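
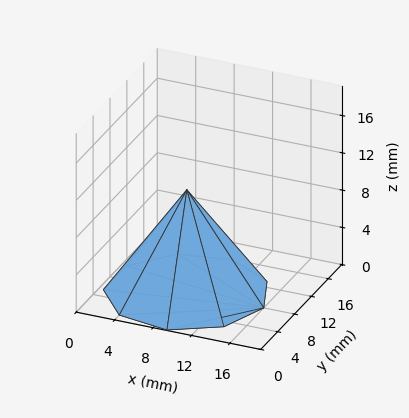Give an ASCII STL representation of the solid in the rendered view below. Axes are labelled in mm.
Reading the render: the shape is a regular 9-sided pyramid, base circumscribed radius ≈ 8 mm, apex at z ≈ 11 mm (dimensions read to the nearest mm from the axis ticks). For the STL, each face is triangulated and given an outward normal.

solid part
  facet normal 0.0000 0.0000 -1.0000
    outer loop
      vertex 9.4 15.9 0.0
      vertex 14.1 13.1 0.0
      vertex 16.0 8.0 0.0
    endloop
  endfacet
  facet normal 0.0000 0.0000 -1.0000
    outer loop
      vertex 4.0 14.9 0.0
      vertex 9.4 15.9 0.0
      vertex 16.0 8.0 0.0
    endloop
  endfacet
  facet normal 0.0000 0.0000 -1.0000
    outer loop
      vertex 0.5 10.7 0.0
      vertex 4.0 14.9 0.0
      vertex 16.0 8.0 0.0
    endloop
  endfacet
  facet normal 0.0000 0.0000 -1.0000
    outer loop
      vertex 0.5 5.3 0.0
      vertex 0.5 10.7 0.0
      vertex 16.0 8.0 0.0
    endloop
  endfacet
  facet normal 0.0000 0.0000 -1.0000
    outer loop
      vertex 4.0 1.1 0.0
      vertex 0.5 5.3 0.0
      vertex 16.0 8.0 0.0
    endloop
  endfacet
  facet normal 0.0000 0.0000 -1.0000
    outer loop
      vertex 9.4 0.1 0.0
      vertex 4.0 1.1 0.0
      vertex 16.0 8.0 0.0
    endloop
  endfacet
  facet normal 0.0000 0.0000 -1.0000
    outer loop
      vertex 14.1 2.9 0.0
      vertex 9.4 0.1 0.0
      vertex 16.0 8.0 0.0
    endloop
  endfacet
  facet normal 0.7744 0.2885 0.5632
    outer loop
      vertex 16.0 8.0 0.0
      vertex 14.1 13.1 0.0
      vertex 8.0 8.0 11.0
    endloop
  endfacet
  facet normal 0.4228 0.7097 0.5635
    outer loop
      vertex 14.1 13.1 0.0
      vertex 9.4 15.9 0.0
      vertex 8.0 8.0 11.0
    endloop
  endfacet
  facet normal -0.1504 0.8120 0.5640
    outer loop
      vertex 9.4 15.9 0.0
      vertex 4.0 14.9 0.0
      vertex 8.0 8.0 11.0
    endloop
  endfacet
  facet normal -0.6350 0.5292 0.5628
    outer loop
      vertex 4.0 14.9 0.0
      vertex 0.5 10.7 0.0
      vertex 8.0 8.0 11.0
    endloop
  endfacet
  facet normal -0.8262 0.0000 0.5633
    outer loop
      vertex 0.5 10.7 0.0
      vertex 0.5 5.3 0.0
      vertex 8.0 8.0 11.0
    endloop
  endfacet
  facet normal -0.6350 -0.5292 0.5628
    outer loop
      vertex 0.5 5.3 0.0
      vertex 4.0 1.1 0.0
      vertex 8.0 8.0 11.0
    endloop
  endfacet
  facet normal -0.1504 -0.8120 0.5640
    outer loop
      vertex 4.0 1.1 0.0
      vertex 9.4 0.1 0.0
      vertex 8.0 8.0 11.0
    endloop
  endfacet
  facet normal 0.4228 -0.7097 0.5635
    outer loop
      vertex 9.4 0.1 0.0
      vertex 14.1 2.9 0.0
      vertex 8.0 8.0 11.0
    endloop
  endfacet
  facet normal 0.7744 -0.2885 0.5632
    outer loop
      vertex 14.1 2.9 0.0
      vertex 16.0 8.0 0.0
      vertex 8.0 8.0 11.0
    endloop
  endfacet
endsolid part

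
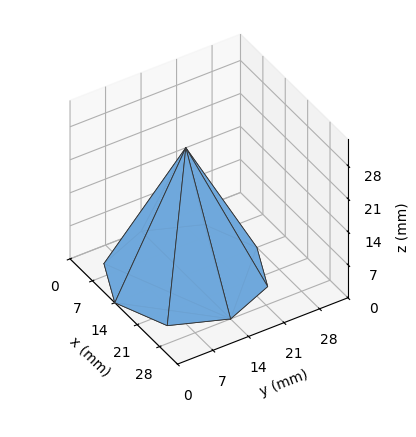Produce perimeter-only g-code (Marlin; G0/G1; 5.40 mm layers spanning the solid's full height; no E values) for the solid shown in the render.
Reading the render: the shape is a regular 8-sided pyramid, base circumscribed radius ≈ 14 mm, apex at z ≈ 27 mm (dimensions read to the nearest mm from the axis ticks). For the g-code, the solid's height is divided into equal slices at the stated Δz and each level perimeter traced with G1 moves after a G0 lift.

; perimeter-only toolpath
G21 ; units = mm
G90 ; absolute positioning
G28 ; home
; layer 1
G0 Z5.40
G0 X25.20 Y14.00
G1 X21.92 Y21.92
G1 X14.00 Y25.20
G1 X6.08 Y21.92
G1 X2.80 Y14.00
G1 X6.08 Y6.08
G1 X14.00 Y2.80
G1 X21.92 Y6.08
G1 X25.20 Y14.00
; layer 2
G0 Z10.80
G0 X22.40 Y14.00
G1 X19.94 Y19.94
G1 X14.00 Y22.40
G1 X8.06 Y19.94
G1 X5.60 Y14.00
G1 X8.06 Y8.06
G1 X14.00 Y5.60
G1 X19.94 Y8.06
G1 X22.40 Y14.00
; layer 3
G0 Z16.20
G0 X19.60 Y14.00
G1 X17.96 Y17.96
G1 X14.00 Y19.60
G1 X10.04 Y17.96
G1 X8.40 Y14.00
G1 X10.04 Y10.04
G1 X14.00 Y8.40
G1 X17.96 Y10.04
G1 X19.60 Y14.00
; layer 4
G0 Z21.60
G0 X16.80 Y14.00
G1 X15.98 Y15.98
G1 X14.00 Y16.80
G1 X12.02 Y15.98
G1 X11.20 Y14.00
G1 X12.02 Y12.02
G1 X14.00 Y11.20
G1 X15.98 Y12.02
G1 X16.80 Y14.00
M2 ; end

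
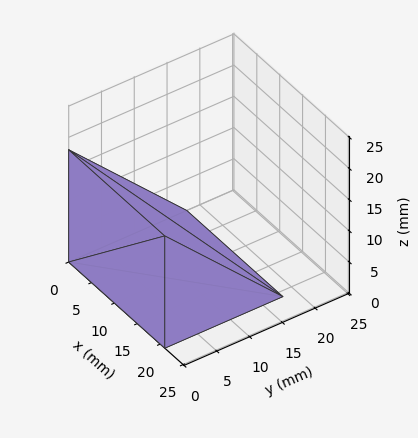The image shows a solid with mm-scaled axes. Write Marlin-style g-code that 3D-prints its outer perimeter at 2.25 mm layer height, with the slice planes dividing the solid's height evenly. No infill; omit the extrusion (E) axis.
Reading the render: the shape is a wedge (ramp): 21 × 18 mm base, rising to 18 mm along the y=0 edge and sloping linearly to z=0 at y=18 (dimensions read to the nearest mm from the axis ticks). For the g-code, the solid's height is divided into equal slices at the stated Δz and each level perimeter traced with G1 moves after a G0 lift.

; perimeter-only toolpath
G21 ; units = mm
G90 ; absolute positioning
G28 ; home
; layer 1
G0 Z2.25
G0 X0.00 Y0.00
G1 X21.00 Y0.00
G1 X21.00 Y15.75
G1 X0.00 Y15.75
G1 X0.00 Y0.00
; layer 2
G0 Z4.50
G0 X0.00 Y0.00
G1 X21.00 Y0.00
G1 X21.00 Y13.50
G1 X0.00 Y13.50
G1 X0.00 Y0.00
; layer 3
G0 Z6.75
G0 X0.00 Y0.00
G1 X21.00 Y0.00
G1 X21.00 Y11.25
G1 X0.00 Y11.25
G1 X0.00 Y0.00
; layer 4
G0 Z9.00
G0 X0.00 Y0.00
G1 X21.00 Y0.00
G1 X21.00 Y9.00
G1 X0.00 Y9.00
G1 X0.00 Y0.00
; layer 5
G0 Z11.25
G0 X0.00 Y0.00
G1 X21.00 Y0.00
G1 X21.00 Y6.75
G1 X0.00 Y6.75
G1 X0.00 Y0.00
; layer 6
G0 Z13.50
G0 X0.00 Y0.00
G1 X21.00 Y0.00
G1 X21.00 Y4.50
G1 X0.00 Y4.50
G1 X0.00 Y0.00
; layer 7
G0 Z15.75
G0 X0.00 Y0.00
G1 X21.00 Y0.00
G1 X21.00 Y2.25
G1 X0.00 Y2.25
G1 X0.00 Y0.00
M2 ; end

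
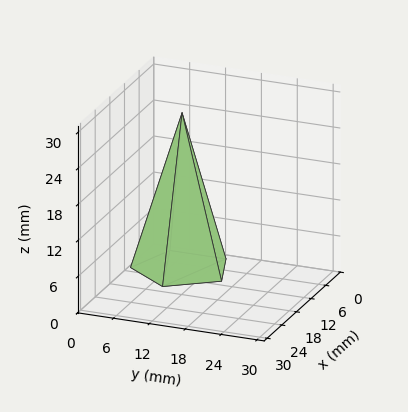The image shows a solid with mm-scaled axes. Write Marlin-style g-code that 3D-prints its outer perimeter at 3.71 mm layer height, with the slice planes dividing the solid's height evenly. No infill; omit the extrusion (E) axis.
Reading the render: the shape is a regular 5-sided pyramid, base circumscribed radius ≈ 8 mm, apex at z ≈ 26 mm (dimensions read to the nearest mm from the axis ticks). For the g-code, the solid's height is divided into equal slices at the stated Δz and each level perimeter traced with G1 moves after a G0 lift.

; perimeter-only toolpath
G21 ; units = mm
G90 ; absolute positioning
G28 ; home
; layer 1
G0 Z3.71
G0 X14.86 Y8.00
G1 X10.12 Y14.52
G1 X2.45 Y12.03
G1 X2.45 Y3.97
G1 X10.12 Y1.48
G1 X14.86 Y8.00
; layer 2
G0 Z7.43
G0 X13.71 Y8.00
G1 X9.76 Y13.44
G1 X3.38 Y11.36
G1 X3.38 Y4.64
G1 X9.76 Y2.56
G1 X13.71 Y8.00
; layer 3
G0 Z11.14
G0 X12.57 Y8.00
G1 X9.41 Y12.35
G1 X4.30 Y10.69
G1 X4.30 Y5.31
G1 X9.41 Y3.65
G1 X12.57 Y8.00
; layer 4
G0 Z14.86
G0 X11.43 Y8.00
G1 X9.06 Y11.26
G1 X5.23 Y10.01
G1 X5.23 Y5.99
G1 X9.06 Y4.74
G1 X11.43 Y8.00
; layer 5
G0 Z18.57
G0 X10.29 Y8.00
G1 X8.71 Y10.17
G1 X6.15 Y9.34
G1 X6.15 Y6.66
G1 X8.71 Y5.83
G1 X10.29 Y8.00
; layer 6
G0 Z22.29
G0 X9.14 Y8.00
G1 X8.35 Y9.09
G1 X7.08 Y8.67
G1 X7.08 Y7.33
G1 X8.35 Y6.91
G1 X9.14 Y8.00
M2 ; end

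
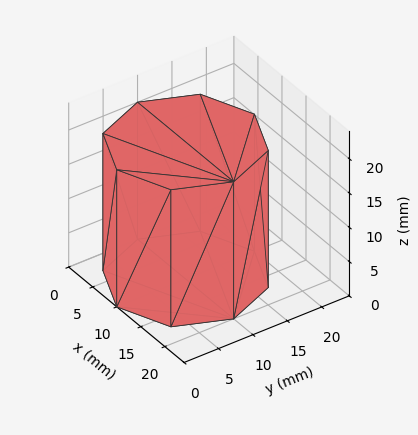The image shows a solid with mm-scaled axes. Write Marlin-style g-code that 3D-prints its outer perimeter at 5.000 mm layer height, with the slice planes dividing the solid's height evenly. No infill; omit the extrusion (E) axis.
Reading the render: the shape is a regular 8-sided prism (a cylinder approximated with 8 flat sides), circumscribed radius ≈ 10 mm, height ≈ 20 mm (dimensions read to the nearest mm from the axis ticks). For the g-code, the solid's height is divided into equal slices at the stated Δz and each level perimeter traced with G1 moves after a G0 lift.

; perimeter-only toolpath
G21 ; units = mm
G90 ; absolute positioning
G28 ; home
; layer 1
G0 Z5.000
G0 X20.000 Y10.000
G1 X17.071 Y17.071
G1 X10.000 Y20.000
G1 X2.929 Y17.071
G1 X0.000 Y10.000
G1 X2.929 Y2.929
G1 X10.000 Y0.000
G1 X17.071 Y2.929
G1 X20.000 Y10.000
; layer 2
G0 Z10.000
G0 X20.000 Y10.000
G1 X17.071 Y17.071
G1 X10.000 Y20.000
G1 X2.929 Y17.071
G1 X0.000 Y10.000
G1 X2.929 Y2.929
G1 X10.000 Y0.000
G1 X17.071 Y2.929
G1 X20.000 Y10.000
; layer 3
G0 Z15.000
G0 X20.000 Y10.000
G1 X17.071 Y17.071
G1 X10.000 Y20.000
G1 X2.929 Y17.071
G1 X0.000 Y10.000
G1 X2.929 Y2.929
G1 X10.000 Y0.000
G1 X17.071 Y2.929
G1 X20.000 Y10.000
; layer 4
G0 Z20.000
G0 X20.000 Y10.000
G1 X17.071 Y17.071
G1 X10.000 Y20.000
G1 X2.929 Y17.071
G1 X0.000 Y10.000
G1 X2.929 Y2.929
G1 X10.000 Y0.000
G1 X17.071 Y2.929
G1 X20.000 Y10.000
M2 ; end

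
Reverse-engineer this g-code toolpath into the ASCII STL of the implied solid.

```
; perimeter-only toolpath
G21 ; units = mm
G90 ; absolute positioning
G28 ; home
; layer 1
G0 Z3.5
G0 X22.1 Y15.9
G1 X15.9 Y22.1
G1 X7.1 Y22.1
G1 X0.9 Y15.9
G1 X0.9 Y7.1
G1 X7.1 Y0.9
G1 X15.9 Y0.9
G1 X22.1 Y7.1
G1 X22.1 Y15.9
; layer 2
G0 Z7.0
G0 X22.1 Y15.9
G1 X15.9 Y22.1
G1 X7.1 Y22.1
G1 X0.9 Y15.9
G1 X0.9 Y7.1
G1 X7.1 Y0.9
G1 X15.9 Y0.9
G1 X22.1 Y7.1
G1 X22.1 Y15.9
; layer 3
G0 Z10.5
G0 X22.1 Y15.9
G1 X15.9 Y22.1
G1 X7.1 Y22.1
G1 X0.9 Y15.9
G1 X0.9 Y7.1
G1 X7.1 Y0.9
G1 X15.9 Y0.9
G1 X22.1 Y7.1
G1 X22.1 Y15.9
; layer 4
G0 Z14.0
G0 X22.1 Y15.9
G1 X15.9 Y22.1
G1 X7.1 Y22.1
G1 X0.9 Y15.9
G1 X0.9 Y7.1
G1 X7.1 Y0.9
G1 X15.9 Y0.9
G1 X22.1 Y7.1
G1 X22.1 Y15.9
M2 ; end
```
solid part
  facet normal 0.0000 0.0000 -1.0000
    outer loop
      vertex 7.1 22.1 0.0
      vertex 15.9 22.1 0.0
      vertex 22.1 15.9 0.0
    endloop
  endfacet
  facet normal 0.0000 0.0000 -1.0000
    outer loop
      vertex 0.9 15.9 0.0
      vertex 7.1 22.1 0.0
      vertex 22.1 15.9 0.0
    endloop
  endfacet
  facet normal 0.0000 0.0000 -1.0000
    outer loop
      vertex 0.9 7.1 0.0
      vertex 0.9 15.9 0.0
      vertex 22.1 15.9 0.0
    endloop
  endfacet
  facet normal 0.0000 0.0000 -1.0000
    outer loop
      vertex 7.1 0.9 0.0
      vertex 0.9 7.1 0.0
      vertex 22.1 15.9 0.0
    endloop
  endfacet
  facet normal 0.0000 0.0000 -1.0000
    outer loop
      vertex 15.9 0.9 0.0
      vertex 7.1 0.9 0.0
      vertex 22.1 15.9 0.0
    endloop
  endfacet
  facet normal 0.0000 0.0000 -1.0000
    outer loop
      vertex 22.1 7.1 0.0
      vertex 15.9 0.9 0.0
      vertex 22.1 15.9 0.0
    endloop
  endfacet
  facet normal 0.0000 0.0000 1.0000
    outer loop
      vertex 22.1 15.9 14.0
      vertex 15.9 22.1 14.0
      vertex 7.1 22.1 14.0
    endloop
  endfacet
  facet normal 0.0000 0.0000 1.0000
    outer loop
      vertex 22.1 15.9 14.0
      vertex 7.1 22.1 14.0
      vertex 0.9 15.9 14.0
    endloop
  endfacet
  facet normal 0.0000 0.0000 1.0000
    outer loop
      vertex 22.1 15.9 14.0
      vertex 0.9 15.9 14.0
      vertex 0.9 7.1 14.0
    endloop
  endfacet
  facet normal 0.0000 0.0000 1.0000
    outer loop
      vertex 22.1 15.9 14.0
      vertex 0.9 7.1 14.0
      vertex 7.1 0.9 14.0
    endloop
  endfacet
  facet normal 0.0000 0.0000 1.0000
    outer loop
      vertex 22.1 15.9 14.0
      vertex 7.1 0.9 14.0
      vertex 15.9 0.9 14.0
    endloop
  endfacet
  facet normal 0.0000 0.0000 1.0000
    outer loop
      vertex 22.1 15.9 14.0
      vertex 15.9 0.9 14.0
      vertex 22.1 7.1 14.0
    endloop
  endfacet
  facet normal 0.7071 0.7071 0.0000
    outer loop
      vertex 22.1 15.9 0.0
      vertex 15.9 22.1 0.0
      vertex 15.9 22.1 14.0
    endloop
  endfacet
  facet normal 0.7071 0.7071 0.0000
    outer loop
      vertex 22.1 15.9 0.0
      vertex 15.9 22.1 14.0
      vertex 22.1 15.9 14.0
    endloop
  endfacet
  facet normal 0.0000 1.0000 0.0000
    outer loop
      vertex 15.9 22.1 0.0
      vertex 7.1 22.1 0.0
      vertex 7.1 22.1 14.0
    endloop
  endfacet
  facet normal 0.0000 1.0000 0.0000
    outer loop
      vertex 15.9 22.1 0.0
      vertex 7.1 22.1 14.0
      vertex 15.9 22.1 14.0
    endloop
  endfacet
  facet normal -0.7071 0.7071 0.0000
    outer loop
      vertex 7.1 22.1 0.0
      vertex 0.9 15.9 0.0
      vertex 0.9 15.9 14.0
    endloop
  endfacet
  facet normal -0.7071 0.7071 0.0000
    outer loop
      vertex 7.1 22.1 0.0
      vertex 0.9 15.9 14.0
      vertex 7.1 22.1 14.0
    endloop
  endfacet
  facet normal -1.0000 0.0000 0.0000
    outer loop
      vertex 0.9 15.9 0.0
      vertex 0.9 7.1 0.0
      vertex 0.9 7.1 14.0
    endloop
  endfacet
  facet normal -1.0000 0.0000 0.0000
    outer loop
      vertex 0.9 15.9 0.0
      vertex 0.9 7.1 14.0
      vertex 0.9 15.9 14.0
    endloop
  endfacet
  facet normal -0.7071 -0.7071 0.0000
    outer loop
      vertex 0.9 7.1 0.0
      vertex 7.1 0.9 0.0
      vertex 7.1 0.9 14.0
    endloop
  endfacet
  facet normal -0.7071 -0.7071 0.0000
    outer loop
      vertex 0.9 7.1 0.0
      vertex 7.1 0.9 14.0
      vertex 0.9 7.1 14.0
    endloop
  endfacet
  facet normal 0.0000 -1.0000 0.0000
    outer loop
      vertex 7.1 0.9 0.0
      vertex 15.9 0.9 0.0
      vertex 15.9 0.9 14.0
    endloop
  endfacet
  facet normal 0.0000 -1.0000 0.0000
    outer loop
      vertex 7.1 0.9 0.0
      vertex 15.9 0.9 14.0
      vertex 7.1 0.9 14.0
    endloop
  endfacet
  facet normal 0.7071 -0.7071 0.0000
    outer loop
      vertex 15.9 0.9 0.0
      vertex 22.1 7.1 0.0
      vertex 22.1 7.1 14.0
    endloop
  endfacet
  facet normal 0.7071 -0.7071 0.0000
    outer loop
      vertex 15.9 0.9 0.0
      vertex 22.1 7.1 14.0
      vertex 15.9 0.9 14.0
    endloop
  endfacet
  facet normal 1.0000 0.0000 0.0000
    outer loop
      vertex 22.1 7.1 0.0
      vertex 22.1 15.9 0.0
      vertex 22.1 15.9 14.0
    endloop
  endfacet
  facet normal 1.0000 0.0000 0.0000
    outer loop
      vertex 22.1 7.1 0.0
      vertex 22.1 15.9 14.0
      vertex 22.1 7.1 14.0
    endloop
  endfacet
endsolid part

The G0 Z moves step by Δz≈3.5 mm. Every layer's G1 loop is the same polygon, so the solid is a straight extrusion of it from z=0 to z≈14. Closing with flat bottom and top caps and triangulating gives 28 facets — a regular 8-sided prism (a cylinder approximated with 8 flat sides), circumscribed radius ≈ 11.5 mm, height ≈ 14 mm.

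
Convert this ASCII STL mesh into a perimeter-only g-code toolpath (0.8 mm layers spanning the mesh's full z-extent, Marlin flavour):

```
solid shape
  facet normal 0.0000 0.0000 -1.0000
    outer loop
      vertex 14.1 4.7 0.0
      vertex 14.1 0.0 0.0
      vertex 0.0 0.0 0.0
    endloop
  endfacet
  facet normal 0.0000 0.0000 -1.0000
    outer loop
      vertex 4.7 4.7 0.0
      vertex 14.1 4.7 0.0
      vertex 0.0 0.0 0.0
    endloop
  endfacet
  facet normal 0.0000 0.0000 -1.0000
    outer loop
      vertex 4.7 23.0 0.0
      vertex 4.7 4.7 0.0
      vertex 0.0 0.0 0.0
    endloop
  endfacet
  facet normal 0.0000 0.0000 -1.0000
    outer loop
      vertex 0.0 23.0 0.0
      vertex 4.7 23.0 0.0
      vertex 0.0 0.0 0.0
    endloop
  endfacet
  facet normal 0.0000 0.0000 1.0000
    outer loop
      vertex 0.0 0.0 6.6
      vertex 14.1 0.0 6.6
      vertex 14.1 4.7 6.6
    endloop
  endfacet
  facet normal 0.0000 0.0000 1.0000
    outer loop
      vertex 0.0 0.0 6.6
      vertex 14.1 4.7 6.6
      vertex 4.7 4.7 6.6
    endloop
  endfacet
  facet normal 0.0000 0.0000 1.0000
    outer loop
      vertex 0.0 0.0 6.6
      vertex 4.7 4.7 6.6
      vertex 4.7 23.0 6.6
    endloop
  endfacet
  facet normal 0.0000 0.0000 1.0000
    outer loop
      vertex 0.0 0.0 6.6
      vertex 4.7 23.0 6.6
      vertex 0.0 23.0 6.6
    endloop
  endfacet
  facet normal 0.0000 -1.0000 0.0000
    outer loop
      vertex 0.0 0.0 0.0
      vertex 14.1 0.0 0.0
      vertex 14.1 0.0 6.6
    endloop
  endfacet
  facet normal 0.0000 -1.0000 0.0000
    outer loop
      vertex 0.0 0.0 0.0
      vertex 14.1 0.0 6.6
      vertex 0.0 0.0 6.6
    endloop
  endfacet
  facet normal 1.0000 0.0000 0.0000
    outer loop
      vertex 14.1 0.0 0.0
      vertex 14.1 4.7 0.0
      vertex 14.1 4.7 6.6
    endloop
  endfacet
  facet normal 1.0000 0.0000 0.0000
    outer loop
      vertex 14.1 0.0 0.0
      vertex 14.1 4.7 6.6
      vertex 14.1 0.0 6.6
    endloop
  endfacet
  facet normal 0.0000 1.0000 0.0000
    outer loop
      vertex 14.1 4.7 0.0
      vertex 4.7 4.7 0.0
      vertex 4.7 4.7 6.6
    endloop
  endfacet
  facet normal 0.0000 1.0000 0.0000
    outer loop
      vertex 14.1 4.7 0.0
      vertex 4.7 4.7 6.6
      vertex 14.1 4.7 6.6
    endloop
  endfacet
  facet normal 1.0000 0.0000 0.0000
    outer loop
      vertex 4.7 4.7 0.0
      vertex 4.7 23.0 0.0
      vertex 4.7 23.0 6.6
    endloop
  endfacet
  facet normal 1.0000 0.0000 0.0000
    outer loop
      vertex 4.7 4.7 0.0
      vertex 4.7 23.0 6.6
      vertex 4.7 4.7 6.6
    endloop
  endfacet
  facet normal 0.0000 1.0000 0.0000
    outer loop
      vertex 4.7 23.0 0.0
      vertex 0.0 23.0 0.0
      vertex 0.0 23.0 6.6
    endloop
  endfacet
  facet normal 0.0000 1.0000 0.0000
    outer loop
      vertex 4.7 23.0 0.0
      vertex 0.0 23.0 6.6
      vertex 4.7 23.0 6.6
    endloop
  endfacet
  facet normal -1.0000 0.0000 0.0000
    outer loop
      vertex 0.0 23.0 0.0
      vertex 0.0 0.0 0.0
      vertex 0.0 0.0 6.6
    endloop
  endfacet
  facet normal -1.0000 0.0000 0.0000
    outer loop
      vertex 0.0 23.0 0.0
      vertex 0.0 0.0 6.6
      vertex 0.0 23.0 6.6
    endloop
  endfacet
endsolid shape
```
; perimeter-only toolpath
G21 ; units = mm
G90 ; absolute positioning
G28 ; home
; layer 1
G0 Z0.8
G0 X0.0 Y0.0
G1 X14.1 Y0.0
G1 X14.1 Y4.7
G1 X4.7 Y4.7
G1 X4.7 Y23.0
G1 X0.0 Y23.0
G1 X0.0 Y0.0
; layer 2
G0 Z1.6
G0 X0.0 Y0.0
G1 X14.1 Y0.0
G1 X14.1 Y4.7
G1 X4.7 Y4.7
G1 X4.7 Y23.0
G1 X0.0 Y23.0
G1 X0.0 Y0.0
; layer 3
G0 Z2.5
G0 X0.0 Y0.0
G1 X14.1 Y0.0
G1 X14.1 Y4.7
G1 X4.7 Y4.7
G1 X4.7 Y23.0
G1 X0.0 Y23.0
G1 X0.0 Y0.0
; layer 4
G0 Z3.3
G0 X0.0 Y0.0
G1 X14.1 Y0.0
G1 X14.1 Y4.7
G1 X4.7 Y4.7
G1 X4.7 Y23.0
G1 X0.0 Y23.0
G1 X0.0 Y0.0
; layer 5
G0 Z4.1
G0 X0.0 Y0.0
G1 X14.1 Y0.0
G1 X14.1 Y4.7
G1 X4.7 Y4.7
G1 X4.7 Y23.0
G1 X0.0 Y23.0
G1 X0.0 Y0.0
; layer 6
G0 Z4.9
G0 X0.0 Y0.0
G1 X14.1 Y0.0
G1 X14.1 Y4.7
G1 X4.7 Y4.7
G1 X4.7 Y23.0
G1 X0.0 Y23.0
G1 X0.0 Y0.0
; layer 7
G0 Z5.8
G0 X0.0 Y0.0
G1 X14.1 Y0.0
G1 X14.1 Y4.7
G1 X4.7 Y4.7
G1 X4.7 Y23.0
G1 X0.0 Y23.0
G1 X0.0 Y0.0
; layer 8
G0 Z6.6
G0 X0.0 Y0.0
G1 X14.1 Y0.0
G1 X14.1 Y4.7
G1 X4.7 Y4.7
G1 X4.7 Y23.0
G1 X0.0 Y23.0
G1 X0.0 Y0.0
M2 ; end

The solid is an L-shaped prism: outer 14.1 × 23 mm, arm thicknesses ≈ 4.7 mm (horizontal) and 4.7 mm (vertical), extruded 6.6 mm in z. Slicing at Δz = 0.8 mm — 8 equal slices spanning the solid's height, so layer i sits at z = i·h/8 — gives 8 non-empty perimeters. Each is a 6-segment closed polygon; G0 lifts to the layer z and rapids to the start vertex, then G1 traces the edges.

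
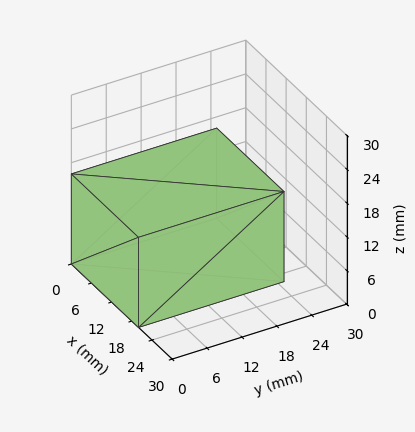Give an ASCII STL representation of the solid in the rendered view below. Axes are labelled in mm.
Reading the render: the shape is a rectangular box, roughly 20 × 25 mm footprint and 16 mm tall (dimensions read to the nearest mm from the axis ticks). For the STL, each face is triangulated and given an outward normal.

solid part
  facet normal 0.0000 0.0000 -1.0000
    outer loop
      vertex 20.000 25.000 0.000
      vertex 20.000 0.000 0.000
      vertex 0.000 0.000 0.000
    endloop
  endfacet
  facet normal 0.0000 0.0000 -1.0000
    outer loop
      vertex 0.000 25.000 0.000
      vertex 20.000 25.000 0.000
      vertex 0.000 0.000 0.000
    endloop
  endfacet
  facet normal 0.0000 0.0000 1.0000
    outer loop
      vertex 0.000 0.000 16.000
      vertex 20.000 0.000 16.000
      vertex 20.000 25.000 16.000
    endloop
  endfacet
  facet normal 0.0000 0.0000 1.0000
    outer loop
      vertex 0.000 0.000 16.000
      vertex 20.000 25.000 16.000
      vertex 0.000 25.000 16.000
    endloop
  endfacet
  facet normal 0.0000 -1.0000 0.0000
    outer loop
      vertex 0.000 0.000 0.000
      vertex 20.000 0.000 0.000
      vertex 20.000 0.000 16.000
    endloop
  endfacet
  facet normal 0.0000 -1.0000 0.0000
    outer loop
      vertex 0.000 0.000 0.000
      vertex 20.000 0.000 16.000
      vertex 0.000 0.000 16.000
    endloop
  endfacet
  facet normal 0.0000 1.0000 0.0000
    outer loop
      vertex 20.000 25.000 16.000
      vertex 20.000 25.000 0.000
      vertex 0.000 25.000 0.000
    endloop
  endfacet
  facet normal 0.0000 1.0000 0.0000
    outer loop
      vertex 0.000 25.000 16.000
      vertex 20.000 25.000 16.000
      vertex 0.000 25.000 0.000
    endloop
  endfacet
  facet normal -1.0000 0.0000 0.0000
    outer loop
      vertex 0.000 25.000 16.000
      vertex 0.000 25.000 0.000
      vertex 0.000 0.000 0.000
    endloop
  endfacet
  facet normal -1.0000 0.0000 0.0000
    outer loop
      vertex 0.000 0.000 16.000
      vertex 0.000 25.000 16.000
      vertex 0.000 0.000 0.000
    endloop
  endfacet
  facet normal 1.0000 0.0000 0.0000
    outer loop
      vertex 20.000 0.000 0.000
      vertex 20.000 25.000 0.000
      vertex 20.000 25.000 16.000
    endloop
  endfacet
  facet normal 1.0000 0.0000 0.0000
    outer loop
      vertex 20.000 0.000 0.000
      vertex 20.000 25.000 16.000
      vertex 20.000 0.000 16.000
    endloop
  endfacet
endsolid part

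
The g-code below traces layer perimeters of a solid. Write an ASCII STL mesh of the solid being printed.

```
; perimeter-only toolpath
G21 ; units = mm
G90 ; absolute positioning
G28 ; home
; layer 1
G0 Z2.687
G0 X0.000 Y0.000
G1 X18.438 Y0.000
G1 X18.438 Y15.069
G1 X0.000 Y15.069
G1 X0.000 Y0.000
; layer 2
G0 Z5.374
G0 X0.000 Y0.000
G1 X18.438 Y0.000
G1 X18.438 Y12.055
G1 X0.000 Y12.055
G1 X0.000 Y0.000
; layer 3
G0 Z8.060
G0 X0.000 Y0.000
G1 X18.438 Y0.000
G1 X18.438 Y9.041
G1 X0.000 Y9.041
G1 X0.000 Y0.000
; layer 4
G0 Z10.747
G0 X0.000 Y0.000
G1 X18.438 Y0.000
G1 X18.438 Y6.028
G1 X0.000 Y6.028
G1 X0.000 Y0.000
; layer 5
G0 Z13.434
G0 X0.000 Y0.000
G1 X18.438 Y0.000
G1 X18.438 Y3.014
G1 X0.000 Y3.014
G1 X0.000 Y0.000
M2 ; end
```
solid part
  facet normal 0.0000 0.0000 -1.0000
    outer loop
      vertex 18.438 18.083 0.000
      vertex 18.438 0.000 0.000
      vertex 0.000 0.000 0.000
    endloop
  endfacet
  facet normal 0.0000 0.0000 -1.0000
    outer loop
      vertex 0.000 18.083 0.000
      vertex 18.438 18.083 0.000
      vertex 0.000 0.000 0.000
    endloop
  endfacet
  facet normal 0.0000 -1.0000 0.0000
    outer loop
      vertex 0.000 0.000 0.000
      vertex 18.438 0.000 0.000
      vertex 18.438 0.000 16.121
    endloop
  endfacet
  facet normal 0.0000 -1.0000 0.0000
    outer loop
      vertex 0.000 0.000 0.000
      vertex 18.438 0.000 16.121
      vertex 0.000 0.000 16.121
    endloop
  endfacet
  facet normal 0.0000 0.6655 0.7464
    outer loop
      vertex 0.000 0.000 16.121
      vertex 18.438 0.000 16.121
      vertex 18.438 18.083 0.000
    endloop
  endfacet
  facet normal 0.0000 0.6655 0.7464
    outer loop
      vertex 0.000 0.000 16.121
      vertex 18.438 18.083 0.000
      vertex 0.000 18.083 0.000
    endloop
  endfacet
  facet normal -1.0000 0.0000 0.0000
    outer loop
      vertex 0.000 0.000 16.121
      vertex 0.000 18.083 0.000
      vertex 0.000 0.000 0.000
    endloop
  endfacet
  facet normal 1.0000 0.0000 0.0000
    outer loop
      vertex 18.438 0.000 0.000
      vertex 18.438 18.083 0.000
      vertex 18.438 0.000 16.121
    endloop
  endfacet
endsolid part

The G0 Z moves step by Δz≈2.687 mm. The G1 loops shrink linearly with z, so the solid tapers from its base footprint up to z≈16.1. Closing with a flat bottom cap and the tapered top and triangulating gives 8 facets — a wedge (ramp): 18.4 × 18.1 mm base, rising to 16.1 mm along the y=0 edge and sloping linearly to z=0 at y=18.1.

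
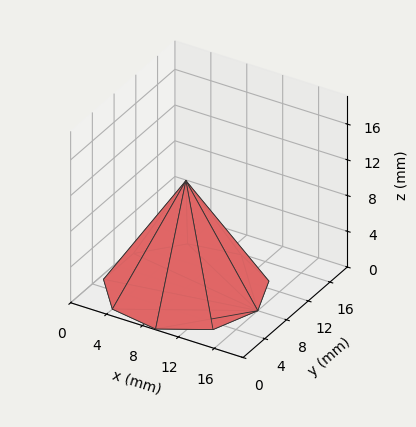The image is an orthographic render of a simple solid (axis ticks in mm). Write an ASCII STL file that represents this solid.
Reading the render: the shape is a regular 9-sided pyramid, base circumscribed radius ≈ 8 mm, apex at z ≈ 12 mm (dimensions read to the nearest mm from the axis ticks). For the STL, each face is triangulated and given an outward normal.

solid part
  facet normal 0.0000 0.0000 -1.0000
    outer loop
      vertex 9.39 15.88 0.00
      vertex 14.13 13.14 0.00
      vertex 16.00 8.00 0.00
    endloop
  endfacet
  facet normal 0.0000 0.0000 -1.0000
    outer loop
      vertex 4.00 14.93 0.00
      vertex 9.39 15.88 0.00
      vertex 16.00 8.00 0.00
    endloop
  endfacet
  facet normal 0.0000 0.0000 -1.0000
    outer loop
      vertex 0.48 10.74 0.00
      vertex 4.00 14.93 0.00
      vertex 16.00 8.00 0.00
    endloop
  endfacet
  facet normal 0.0000 0.0000 -1.0000
    outer loop
      vertex 0.48 5.26 0.00
      vertex 0.48 10.74 0.00
      vertex 16.00 8.00 0.00
    endloop
  endfacet
  facet normal 0.0000 0.0000 -1.0000
    outer loop
      vertex 4.00 1.07 0.00
      vertex 0.48 5.26 0.00
      vertex 16.00 8.00 0.00
    endloop
  endfacet
  facet normal 0.0000 0.0000 -1.0000
    outer loop
      vertex 9.39 0.12 0.00
      vertex 4.00 1.07 0.00
      vertex 16.00 8.00 0.00
    endloop
  endfacet
  facet normal 0.0000 0.0000 -1.0000
    outer loop
      vertex 14.13 2.86 0.00
      vertex 9.39 0.12 0.00
      vertex 16.00 8.00 0.00
    endloop
  endfacet
  facet normal 0.7964 0.2897 0.5309
    outer loop
      vertex 16.00 8.00 0.00
      vertex 14.13 13.14 0.00
      vertex 8.00 8.00 12.00
    endloop
  endfacet
  facet normal 0.4241 0.7337 0.5309
    outer loop
      vertex 14.13 13.14 0.00
      vertex 9.39 15.88 0.00
      vertex 8.00 8.00 12.00
    endloop
  endfacet
  facet normal -0.1471 0.8345 0.5310
    outer loop
      vertex 9.39 15.88 0.00
      vertex 4.00 14.93 0.00
      vertex 8.00 8.00 12.00
    endloop
  endfacet
  facet normal -0.6488 0.5450 0.5310
    outer loop
      vertex 4.00 14.93 0.00
      vertex 0.48 10.74 0.00
      vertex 8.00 8.00 12.00
    endloop
  endfacet
  facet normal -0.8474 0.0000 0.5310
    outer loop
      vertex 0.48 10.74 0.00
      vertex 0.48 5.26 0.00
      vertex 8.00 8.00 12.00
    endloop
  endfacet
  facet normal -0.6488 -0.5450 0.5310
    outer loop
      vertex 0.48 5.26 0.00
      vertex 4.00 1.07 0.00
      vertex 8.00 8.00 12.00
    endloop
  endfacet
  facet normal -0.1471 -0.8345 0.5310
    outer loop
      vertex 4.00 1.07 0.00
      vertex 9.39 0.12 0.00
      vertex 8.00 8.00 12.00
    endloop
  endfacet
  facet normal 0.4241 -0.7337 0.5309
    outer loop
      vertex 9.39 0.12 0.00
      vertex 14.13 2.86 0.00
      vertex 8.00 8.00 12.00
    endloop
  endfacet
  facet normal 0.7964 -0.2897 0.5309
    outer loop
      vertex 14.13 2.86 0.00
      vertex 16.00 8.00 0.00
      vertex 8.00 8.00 12.00
    endloop
  endfacet
endsolid part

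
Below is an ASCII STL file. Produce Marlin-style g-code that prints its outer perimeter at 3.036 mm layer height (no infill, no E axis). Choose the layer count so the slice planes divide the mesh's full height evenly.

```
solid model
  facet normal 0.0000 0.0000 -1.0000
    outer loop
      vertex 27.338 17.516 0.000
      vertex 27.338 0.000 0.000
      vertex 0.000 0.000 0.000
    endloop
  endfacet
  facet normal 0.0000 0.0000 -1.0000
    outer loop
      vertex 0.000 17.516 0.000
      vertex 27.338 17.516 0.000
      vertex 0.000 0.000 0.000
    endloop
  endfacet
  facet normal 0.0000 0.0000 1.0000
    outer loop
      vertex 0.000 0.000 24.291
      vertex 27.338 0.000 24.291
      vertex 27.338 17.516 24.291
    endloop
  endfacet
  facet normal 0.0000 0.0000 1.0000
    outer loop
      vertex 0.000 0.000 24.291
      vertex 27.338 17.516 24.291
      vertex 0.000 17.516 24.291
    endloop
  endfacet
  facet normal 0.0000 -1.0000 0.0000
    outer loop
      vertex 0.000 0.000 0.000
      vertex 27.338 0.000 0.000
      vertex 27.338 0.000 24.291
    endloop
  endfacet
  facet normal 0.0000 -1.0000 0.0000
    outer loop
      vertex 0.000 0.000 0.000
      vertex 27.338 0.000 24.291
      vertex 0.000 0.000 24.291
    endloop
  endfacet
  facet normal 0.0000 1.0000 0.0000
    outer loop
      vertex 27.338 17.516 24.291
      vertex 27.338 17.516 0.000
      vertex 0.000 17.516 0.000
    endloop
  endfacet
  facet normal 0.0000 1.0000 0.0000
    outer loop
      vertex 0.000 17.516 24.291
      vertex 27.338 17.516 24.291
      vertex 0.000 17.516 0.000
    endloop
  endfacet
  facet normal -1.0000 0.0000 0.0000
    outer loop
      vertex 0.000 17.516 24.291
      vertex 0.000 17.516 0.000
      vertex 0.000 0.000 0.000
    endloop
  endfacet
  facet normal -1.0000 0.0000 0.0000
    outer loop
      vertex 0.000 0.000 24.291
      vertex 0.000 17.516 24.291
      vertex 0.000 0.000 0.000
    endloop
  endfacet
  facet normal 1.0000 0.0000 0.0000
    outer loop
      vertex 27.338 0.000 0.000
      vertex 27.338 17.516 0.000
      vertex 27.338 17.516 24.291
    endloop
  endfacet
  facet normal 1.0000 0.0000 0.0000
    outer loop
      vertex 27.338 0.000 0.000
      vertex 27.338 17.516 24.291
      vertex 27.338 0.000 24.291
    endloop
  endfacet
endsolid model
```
; perimeter-only toolpath
G21 ; units = mm
G90 ; absolute positioning
G28 ; home
; layer 1
G0 Z3.036
G0 X0.000 Y0.000
G1 X27.338 Y0.000
G1 X27.338 Y17.516
G1 X0.000 Y17.516
G1 X0.000 Y0.000
; layer 2
G0 Z6.073
G0 X0.000 Y0.000
G1 X27.338 Y0.000
G1 X27.338 Y17.516
G1 X0.000 Y17.516
G1 X0.000 Y0.000
; layer 3
G0 Z9.109
G0 X0.000 Y0.000
G1 X27.338 Y0.000
G1 X27.338 Y17.516
G1 X0.000 Y17.516
G1 X0.000 Y0.000
; layer 4
G0 Z12.146
G0 X0.000 Y0.000
G1 X27.338 Y0.000
G1 X27.338 Y17.516
G1 X0.000 Y17.516
G1 X0.000 Y0.000
; layer 5
G0 Z15.182
G0 X0.000 Y0.000
G1 X27.338 Y0.000
G1 X27.338 Y17.516
G1 X0.000 Y17.516
G1 X0.000 Y0.000
; layer 6
G0 Z18.218
G0 X0.000 Y0.000
G1 X27.338 Y0.000
G1 X27.338 Y17.516
G1 X0.000 Y17.516
G1 X0.000 Y0.000
; layer 7
G0 Z21.255
G0 X0.000 Y0.000
G1 X27.338 Y0.000
G1 X27.338 Y17.516
G1 X0.000 Y17.516
G1 X0.000 Y0.000
; layer 8
G0 Z24.291
G0 X0.000 Y0.000
G1 X27.338 Y0.000
G1 X27.338 Y17.516
G1 X0.000 Y17.516
G1 X0.000 Y0.000
M2 ; end

The solid is a rectangular box, roughly 27.3 × 17.5 mm footprint and 24.3 mm tall. Slicing at Δz = 3.036 mm — 8 equal slices spanning the solid's height, so layer i sits at z = i·h/8 — gives 8 non-empty perimeters. Each is a 4-segment closed polygon; G0 lifts to the layer z and rapids to the start vertex, then G1 traces the edges.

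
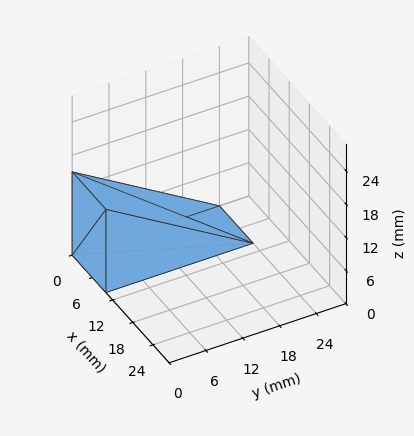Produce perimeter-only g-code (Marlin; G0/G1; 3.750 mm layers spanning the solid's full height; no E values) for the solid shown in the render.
Reading the render: the shape is a wedge (ramp): 10 × 24 mm base, rising to 15 mm along the y=0 edge and sloping linearly to z=0 at y=24 (dimensions read to the nearest mm from the axis ticks). For the g-code, the solid's height is divided into equal slices at the stated Δz and each level perimeter traced with G1 moves after a G0 lift.

; perimeter-only toolpath
G21 ; units = mm
G90 ; absolute positioning
G28 ; home
; layer 1
G0 Z3.750
G0 X0.000 Y0.000
G1 X10.000 Y0.000
G1 X10.000 Y18.000
G1 X0.000 Y18.000
G1 X0.000 Y0.000
; layer 2
G0 Z7.500
G0 X0.000 Y0.000
G1 X10.000 Y0.000
G1 X10.000 Y12.000
G1 X0.000 Y12.000
G1 X0.000 Y0.000
; layer 3
G0 Z11.250
G0 X0.000 Y0.000
G1 X10.000 Y0.000
G1 X10.000 Y6.000
G1 X0.000 Y6.000
G1 X0.000 Y0.000
M2 ; end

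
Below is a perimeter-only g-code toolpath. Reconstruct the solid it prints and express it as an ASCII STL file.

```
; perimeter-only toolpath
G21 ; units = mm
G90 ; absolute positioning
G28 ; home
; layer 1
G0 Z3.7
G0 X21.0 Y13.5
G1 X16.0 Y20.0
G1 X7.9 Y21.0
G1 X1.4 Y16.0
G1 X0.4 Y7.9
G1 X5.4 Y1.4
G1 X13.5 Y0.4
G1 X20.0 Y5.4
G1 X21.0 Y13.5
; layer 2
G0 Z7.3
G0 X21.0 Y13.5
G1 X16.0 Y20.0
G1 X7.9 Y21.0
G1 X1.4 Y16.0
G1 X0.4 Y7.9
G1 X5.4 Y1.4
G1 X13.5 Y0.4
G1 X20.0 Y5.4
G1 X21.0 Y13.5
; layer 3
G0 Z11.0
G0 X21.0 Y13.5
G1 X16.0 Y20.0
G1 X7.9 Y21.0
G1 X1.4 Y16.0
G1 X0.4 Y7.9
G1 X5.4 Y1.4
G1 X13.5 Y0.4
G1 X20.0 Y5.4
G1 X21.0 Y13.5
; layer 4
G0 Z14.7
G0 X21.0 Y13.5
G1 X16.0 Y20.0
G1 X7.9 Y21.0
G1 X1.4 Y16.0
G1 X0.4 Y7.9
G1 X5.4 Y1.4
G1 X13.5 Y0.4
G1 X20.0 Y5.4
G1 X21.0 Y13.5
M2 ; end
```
solid part
  facet normal 0.0000 0.0000 -1.0000
    outer loop
      vertex 7.9 21.0 0.0
      vertex 16.0 20.0 0.0
      vertex 21.0 13.5 0.0
    endloop
  endfacet
  facet normal 0.0000 0.0000 -1.0000
    outer loop
      vertex 1.4 16.0 0.0
      vertex 7.9 21.0 0.0
      vertex 21.0 13.5 0.0
    endloop
  endfacet
  facet normal 0.0000 0.0000 -1.0000
    outer loop
      vertex 0.4 7.9 0.0
      vertex 1.4 16.0 0.0
      vertex 21.0 13.5 0.0
    endloop
  endfacet
  facet normal 0.0000 0.0000 -1.0000
    outer loop
      vertex 5.4 1.4 0.0
      vertex 0.4 7.9 0.0
      vertex 21.0 13.5 0.0
    endloop
  endfacet
  facet normal 0.0000 0.0000 -1.0000
    outer loop
      vertex 13.5 0.4 0.0
      vertex 5.4 1.4 0.0
      vertex 21.0 13.5 0.0
    endloop
  endfacet
  facet normal 0.0000 0.0000 -1.0000
    outer loop
      vertex 20.0 5.4 0.0
      vertex 13.5 0.4 0.0
      vertex 21.0 13.5 0.0
    endloop
  endfacet
  facet normal 0.0000 0.0000 1.0000
    outer loop
      vertex 21.0 13.5 14.7
      vertex 16.0 20.0 14.7
      vertex 7.9 21.0 14.7
    endloop
  endfacet
  facet normal 0.0000 0.0000 1.0000
    outer loop
      vertex 21.0 13.5 14.7
      vertex 7.9 21.0 14.7
      vertex 1.4 16.0 14.7
    endloop
  endfacet
  facet normal 0.0000 0.0000 1.0000
    outer loop
      vertex 21.0 13.5 14.7
      vertex 1.4 16.0 14.7
      vertex 0.4 7.9 14.7
    endloop
  endfacet
  facet normal 0.0000 0.0000 1.0000
    outer loop
      vertex 21.0 13.5 14.7
      vertex 0.4 7.9 14.7
      vertex 5.4 1.4 14.7
    endloop
  endfacet
  facet normal 0.0000 0.0000 1.0000
    outer loop
      vertex 21.0 13.5 14.7
      vertex 5.4 1.4 14.7
      vertex 13.5 0.4 14.7
    endloop
  endfacet
  facet normal 0.0000 0.0000 1.0000
    outer loop
      vertex 21.0 13.5 14.7
      vertex 13.5 0.4 14.7
      vertex 20.0 5.4 14.7
    endloop
  endfacet
  facet normal 0.7926 0.6097 0.0000
    outer loop
      vertex 21.0 13.5 0.0
      vertex 16.0 20.0 0.0
      vertex 16.0 20.0 14.7
    endloop
  endfacet
  facet normal 0.7926 0.6097 0.0000
    outer loop
      vertex 21.0 13.5 0.0
      vertex 16.0 20.0 14.7
      vertex 21.0 13.5 14.7
    endloop
  endfacet
  facet normal 0.1225 0.9925 0.0000
    outer loop
      vertex 16.0 20.0 0.0
      vertex 7.9 21.0 0.0
      vertex 7.9 21.0 14.7
    endloop
  endfacet
  facet normal 0.1225 0.9925 0.0000
    outer loop
      vertex 16.0 20.0 0.0
      vertex 7.9 21.0 14.7
      vertex 16.0 20.0 14.7
    endloop
  endfacet
  facet normal -0.6097 0.7926 0.0000
    outer loop
      vertex 7.9 21.0 0.0
      vertex 1.4 16.0 0.0
      vertex 1.4 16.0 14.7
    endloop
  endfacet
  facet normal -0.6097 0.7926 0.0000
    outer loop
      vertex 7.9 21.0 0.0
      vertex 1.4 16.0 14.7
      vertex 7.9 21.0 14.7
    endloop
  endfacet
  facet normal -0.9925 0.1225 0.0000
    outer loop
      vertex 1.4 16.0 0.0
      vertex 0.4 7.9 0.0
      vertex 0.4 7.9 14.7
    endloop
  endfacet
  facet normal -0.9925 0.1225 0.0000
    outer loop
      vertex 1.4 16.0 0.0
      vertex 0.4 7.9 14.7
      vertex 1.4 16.0 14.7
    endloop
  endfacet
  facet normal -0.7926 -0.6097 0.0000
    outer loop
      vertex 0.4 7.9 0.0
      vertex 5.4 1.4 0.0
      vertex 5.4 1.4 14.7
    endloop
  endfacet
  facet normal -0.7926 -0.6097 0.0000
    outer loop
      vertex 0.4 7.9 0.0
      vertex 5.4 1.4 14.7
      vertex 0.4 7.9 14.7
    endloop
  endfacet
  facet normal -0.1225 -0.9925 0.0000
    outer loop
      vertex 5.4 1.4 0.0
      vertex 13.5 0.4 0.0
      vertex 13.5 0.4 14.7
    endloop
  endfacet
  facet normal -0.1225 -0.9925 0.0000
    outer loop
      vertex 5.4 1.4 0.0
      vertex 13.5 0.4 14.7
      vertex 5.4 1.4 14.7
    endloop
  endfacet
  facet normal 0.6097 -0.7926 0.0000
    outer loop
      vertex 13.5 0.4 0.0
      vertex 20.0 5.4 0.0
      vertex 20.0 5.4 14.7
    endloop
  endfacet
  facet normal 0.6097 -0.7926 0.0000
    outer loop
      vertex 13.5 0.4 0.0
      vertex 20.0 5.4 14.7
      vertex 13.5 0.4 14.7
    endloop
  endfacet
  facet normal 0.9925 -0.1225 0.0000
    outer loop
      vertex 20.0 5.4 0.0
      vertex 21.0 13.5 0.0
      vertex 21.0 13.5 14.7
    endloop
  endfacet
  facet normal 0.9925 -0.1225 0.0000
    outer loop
      vertex 20.0 5.4 0.0
      vertex 21.0 13.5 14.7
      vertex 20.0 5.4 14.7
    endloop
  endfacet
endsolid part

The G0 Z moves step by Δz≈3.7 mm. Every layer's G1 loop is the same polygon, so the solid is a straight extrusion of it from z=0 to z≈14.7. Closing with flat bottom and top caps and triangulating gives 28 facets — a regular 8-sided prism (a cylinder approximated with 8 flat sides), circumscribed radius ≈ 10.7 mm, height ≈ 14.7 mm.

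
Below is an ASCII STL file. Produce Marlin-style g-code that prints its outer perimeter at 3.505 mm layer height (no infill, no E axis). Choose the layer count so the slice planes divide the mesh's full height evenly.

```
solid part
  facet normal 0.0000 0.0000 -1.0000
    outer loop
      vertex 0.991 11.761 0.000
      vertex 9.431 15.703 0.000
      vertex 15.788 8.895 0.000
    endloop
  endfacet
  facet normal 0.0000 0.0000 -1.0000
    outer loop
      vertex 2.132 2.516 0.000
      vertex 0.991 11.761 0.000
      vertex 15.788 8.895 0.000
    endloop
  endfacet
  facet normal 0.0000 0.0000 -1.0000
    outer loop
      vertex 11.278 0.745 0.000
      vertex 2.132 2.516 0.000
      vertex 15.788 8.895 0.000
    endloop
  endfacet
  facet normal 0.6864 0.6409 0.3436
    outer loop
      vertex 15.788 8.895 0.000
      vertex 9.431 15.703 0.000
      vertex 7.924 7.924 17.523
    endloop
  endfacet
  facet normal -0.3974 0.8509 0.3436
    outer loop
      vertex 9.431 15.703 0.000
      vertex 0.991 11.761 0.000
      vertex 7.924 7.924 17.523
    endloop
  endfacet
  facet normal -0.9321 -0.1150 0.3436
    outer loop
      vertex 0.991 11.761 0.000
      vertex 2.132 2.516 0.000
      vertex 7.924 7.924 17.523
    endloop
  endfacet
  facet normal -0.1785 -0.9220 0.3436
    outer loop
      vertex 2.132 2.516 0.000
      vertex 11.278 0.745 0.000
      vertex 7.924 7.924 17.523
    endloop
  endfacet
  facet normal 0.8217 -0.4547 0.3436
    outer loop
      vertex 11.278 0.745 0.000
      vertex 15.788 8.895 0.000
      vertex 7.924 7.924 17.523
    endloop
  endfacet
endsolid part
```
; perimeter-only toolpath
G21 ; units = mm
G90 ; absolute positioning
G28 ; home
; layer 1
G0 Z3.505
G0 X14.215 Y8.701
G1 X9.130 Y14.147
G1 X2.378 Y10.994
G1 X3.290 Y3.598
G1 X10.607 Y2.181
G1 X14.215 Y8.701
; layer 2
G0 Z7.009
G0 X12.642 Y8.507
G1 X8.828 Y12.591
G1 X3.764 Y10.226
G1 X4.449 Y4.679
G1 X9.936 Y3.617
G1 X12.642 Y8.507
; layer 3
G0 Z10.514
G0 X11.070 Y8.312
G1 X8.527 Y11.036
G1 X5.151 Y9.459
G1 X5.607 Y5.761
G1 X9.266 Y5.052
G1 X11.070 Y8.312
; layer 4
G0 Z14.018
G0 X9.497 Y8.118
G1 X8.225 Y9.480
G1 X6.537 Y8.691
G1 X6.766 Y6.842
G1 X8.595 Y6.488
G1 X9.497 Y8.118
M2 ; end

The solid is a regular 5-sided pyramid, base circumscribed radius ≈ 7.92 mm, apex at z ≈ 17.5 mm. Slicing at Δz = 3.505 mm — 5 equal slices spanning the solid's height, so layer i sits at z = i·h/5 — gives 4 non-empty perimeters. Each is a 5-segment closed polygon; G0 lifts to the layer z and rapids to the start vertex, then G1 traces the edges. The cross-section shrinks linearly with z (the slice at the apex is degenerate and omitted).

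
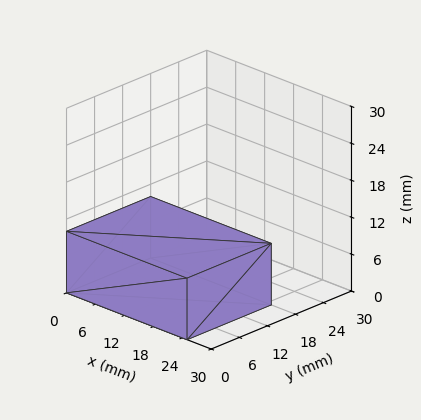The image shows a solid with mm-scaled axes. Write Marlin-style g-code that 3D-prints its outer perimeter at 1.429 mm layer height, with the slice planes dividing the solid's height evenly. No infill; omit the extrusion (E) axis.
Reading the render: the shape is a rectangular box, roughly 25 × 18 mm footprint and 10 mm tall (dimensions read to the nearest mm from the axis ticks). For the g-code, the solid's height is divided into equal slices at the stated Δz and each level perimeter traced with G1 moves after a G0 lift.

; perimeter-only toolpath
G21 ; units = mm
G90 ; absolute positioning
G28 ; home
; layer 1
G0 Z1.429
G0 X0.000 Y0.000
G1 X25.000 Y0.000
G1 X25.000 Y18.000
G1 X0.000 Y18.000
G1 X0.000 Y0.000
; layer 2
G0 Z2.857
G0 X0.000 Y0.000
G1 X25.000 Y0.000
G1 X25.000 Y18.000
G1 X0.000 Y18.000
G1 X0.000 Y0.000
; layer 3
G0 Z4.286
G0 X0.000 Y0.000
G1 X25.000 Y0.000
G1 X25.000 Y18.000
G1 X0.000 Y18.000
G1 X0.000 Y0.000
; layer 4
G0 Z5.714
G0 X0.000 Y0.000
G1 X25.000 Y0.000
G1 X25.000 Y18.000
G1 X0.000 Y18.000
G1 X0.000 Y0.000
; layer 5
G0 Z7.143
G0 X0.000 Y0.000
G1 X25.000 Y0.000
G1 X25.000 Y18.000
G1 X0.000 Y18.000
G1 X0.000 Y0.000
; layer 6
G0 Z8.571
G0 X0.000 Y0.000
G1 X25.000 Y0.000
G1 X25.000 Y18.000
G1 X0.000 Y18.000
G1 X0.000 Y0.000
; layer 7
G0 Z10.000
G0 X0.000 Y0.000
G1 X25.000 Y0.000
G1 X25.000 Y18.000
G1 X0.000 Y18.000
G1 X0.000 Y0.000
M2 ; end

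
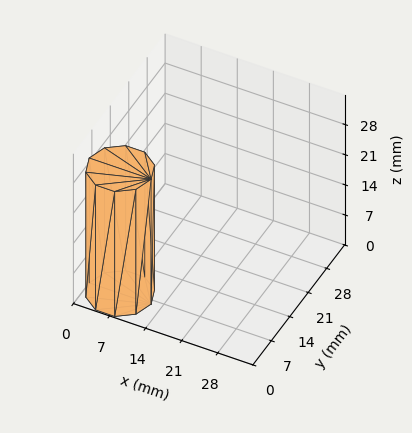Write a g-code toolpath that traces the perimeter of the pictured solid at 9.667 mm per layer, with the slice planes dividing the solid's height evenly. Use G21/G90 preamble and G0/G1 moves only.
Reading the render: the shape is a regular 10-sided prism (a cylinder approximated with 10 flat sides), circumscribed radius ≈ 6 mm, height ≈ 29 mm (dimensions read to the nearest mm from the axis ticks). For the g-code, the solid's height is divided into equal slices at the stated Δz and each level perimeter traced with G1 moves after a G0 lift.

; perimeter-only toolpath
G21 ; units = mm
G90 ; absolute positioning
G28 ; home
; layer 1
G0 Z9.667
G0 X12.000 Y6.000
G1 X10.854 Y9.527
G1 X7.854 Y11.706
G1 X4.146 Y11.706
G1 X1.146 Y9.527
G1 X0.000 Y6.000
G1 X1.146 Y2.473
G1 X4.146 Y0.294
G1 X7.854 Y0.294
G1 X10.854 Y2.473
G1 X12.000 Y6.000
; layer 2
G0 Z19.333
G0 X12.000 Y6.000
G1 X10.854 Y9.527
G1 X7.854 Y11.706
G1 X4.146 Y11.706
G1 X1.146 Y9.527
G1 X0.000 Y6.000
G1 X1.146 Y2.473
G1 X4.146 Y0.294
G1 X7.854 Y0.294
G1 X10.854 Y2.473
G1 X12.000 Y6.000
; layer 3
G0 Z29.000
G0 X12.000 Y6.000
G1 X10.854 Y9.527
G1 X7.854 Y11.706
G1 X4.146 Y11.706
G1 X1.146 Y9.527
G1 X0.000 Y6.000
G1 X1.146 Y2.473
G1 X4.146 Y0.294
G1 X7.854 Y0.294
G1 X10.854 Y2.473
G1 X12.000 Y6.000
M2 ; end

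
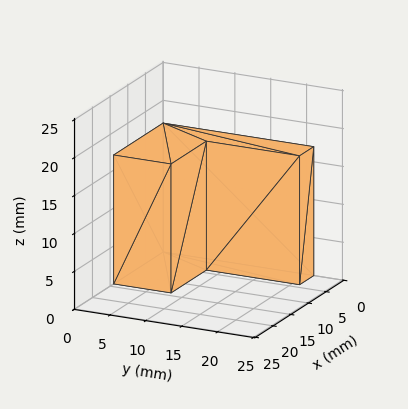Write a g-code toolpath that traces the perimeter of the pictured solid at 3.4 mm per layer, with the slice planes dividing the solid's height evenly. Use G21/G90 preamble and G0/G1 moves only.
Reading the render: the shape is an L-shaped prism: outer 14 × 21 mm, arm thicknesses ≈ 8 mm (horizontal) and 4 mm (vertical), extruded 17 mm in z (dimensions read to the nearest mm from the axis ticks). For the g-code, the solid's height is divided into equal slices at the stated Δz and each level perimeter traced with G1 moves after a G0 lift.

; perimeter-only toolpath
G21 ; units = mm
G90 ; absolute positioning
G28 ; home
; layer 1
G0 Z3.4
G0 X0.0 Y0.0
G1 X14.0 Y0.0
G1 X14.0 Y8.0
G1 X4.0 Y8.0
G1 X4.0 Y21.0
G1 X0.0 Y21.0
G1 X0.0 Y0.0
; layer 2
G0 Z6.8
G0 X0.0 Y0.0
G1 X14.0 Y0.0
G1 X14.0 Y8.0
G1 X4.0 Y8.0
G1 X4.0 Y21.0
G1 X0.0 Y21.0
G1 X0.0 Y0.0
; layer 3
G0 Z10.2
G0 X0.0 Y0.0
G1 X14.0 Y0.0
G1 X14.0 Y8.0
G1 X4.0 Y8.0
G1 X4.0 Y21.0
G1 X0.0 Y21.0
G1 X0.0 Y0.0
; layer 4
G0 Z13.6
G0 X0.0 Y0.0
G1 X14.0 Y0.0
G1 X14.0 Y8.0
G1 X4.0 Y8.0
G1 X4.0 Y21.0
G1 X0.0 Y21.0
G1 X0.0 Y0.0
; layer 5
G0 Z17.0
G0 X0.0 Y0.0
G1 X14.0 Y0.0
G1 X14.0 Y8.0
G1 X4.0 Y8.0
G1 X4.0 Y21.0
G1 X0.0 Y21.0
G1 X0.0 Y0.0
M2 ; end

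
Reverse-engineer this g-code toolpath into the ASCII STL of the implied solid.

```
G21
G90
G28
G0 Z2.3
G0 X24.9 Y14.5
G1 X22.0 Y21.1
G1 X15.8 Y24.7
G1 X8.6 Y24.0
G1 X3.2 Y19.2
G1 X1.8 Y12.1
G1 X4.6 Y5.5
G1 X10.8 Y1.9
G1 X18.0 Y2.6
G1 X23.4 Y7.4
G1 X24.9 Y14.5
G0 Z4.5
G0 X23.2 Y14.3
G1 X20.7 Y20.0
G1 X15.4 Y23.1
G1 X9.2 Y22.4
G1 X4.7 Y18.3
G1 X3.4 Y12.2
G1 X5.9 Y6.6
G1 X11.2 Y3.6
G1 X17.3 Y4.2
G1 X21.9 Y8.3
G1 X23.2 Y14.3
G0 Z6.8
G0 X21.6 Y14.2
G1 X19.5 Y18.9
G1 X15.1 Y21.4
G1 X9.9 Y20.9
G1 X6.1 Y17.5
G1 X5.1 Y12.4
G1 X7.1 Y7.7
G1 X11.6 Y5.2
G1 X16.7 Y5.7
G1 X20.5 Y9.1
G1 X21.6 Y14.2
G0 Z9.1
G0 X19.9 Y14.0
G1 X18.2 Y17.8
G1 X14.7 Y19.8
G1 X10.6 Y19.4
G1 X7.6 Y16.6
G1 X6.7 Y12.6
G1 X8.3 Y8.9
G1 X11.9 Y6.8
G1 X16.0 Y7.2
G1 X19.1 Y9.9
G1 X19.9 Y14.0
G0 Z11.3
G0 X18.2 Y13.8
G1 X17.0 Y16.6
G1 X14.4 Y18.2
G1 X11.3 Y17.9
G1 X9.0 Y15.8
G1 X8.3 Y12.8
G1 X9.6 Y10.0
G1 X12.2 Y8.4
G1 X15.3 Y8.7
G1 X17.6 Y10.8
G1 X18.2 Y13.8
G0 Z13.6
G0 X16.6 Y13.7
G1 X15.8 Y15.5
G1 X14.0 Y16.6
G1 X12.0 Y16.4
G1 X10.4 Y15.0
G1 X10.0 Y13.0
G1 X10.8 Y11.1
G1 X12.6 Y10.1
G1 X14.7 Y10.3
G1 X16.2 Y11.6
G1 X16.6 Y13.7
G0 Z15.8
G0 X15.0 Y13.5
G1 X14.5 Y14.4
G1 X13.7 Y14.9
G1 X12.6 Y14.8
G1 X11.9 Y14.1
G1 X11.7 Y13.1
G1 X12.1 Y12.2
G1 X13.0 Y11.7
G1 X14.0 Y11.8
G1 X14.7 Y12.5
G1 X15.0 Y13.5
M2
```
solid part
  facet normal 0.0000 0.0000 -1.0000
    outer loop
      vertex 16.1 26.3 0.0
      vertex 23.2 22.2 0.0
      vertex 26.5 14.7 0.0
    endloop
  endfacet
  facet normal 0.0000 0.0000 -1.0000
    outer loop
      vertex 7.9 25.5 0.0
      vertex 16.1 26.3 0.0
      vertex 26.5 14.7 0.0
    endloop
  endfacet
  facet normal 0.0000 0.0000 -1.0000
    outer loop
      vertex 1.8 20.0 0.0
      vertex 7.9 25.5 0.0
      vertex 26.5 14.7 0.0
    endloop
  endfacet
  facet normal 0.0000 0.0000 -1.0000
    outer loop
      vertex 0.1 11.9 0.0
      vertex 1.8 20.0 0.0
      vertex 26.5 14.7 0.0
    endloop
  endfacet
  facet normal 0.0000 0.0000 -1.0000
    outer loop
      vertex 3.4 4.4 0.0
      vertex 0.1 11.9 0.0
      vertex 26.5 14.7 0.0
    endloop
  endfacet
  facet normal 0.0000 0.0000 -1.0000
    outer loop
      vertex 10.5 0.3 0.0
      vertex 3.4 4.4 0.0
      vertex 26.5 14.7 0.0
    endloop
  endfacet
  facet normal 0.0000 0.0000 -1.0000
    outer loop
      vertex 18.7 1.1 0.0
      vertex 10.5 0.3 0.0
      vertex 26.5 14.7 0.0
    endloop
  endfacet
  facet normal 0.0000 0.0000 -1.0000
    outer loop
      vertex 24.8 6.6 0.0
      vertex 18.7 1.1 0.0
      vertex 26.5 14.7 0.0
    endloop
  endfacet
  facet normal 0.7503 0.3301 0.5727
    outer loop
      vertex 26.5 14.7 0.0
      vertex 23.2 22.2 0.0
      vertex 13.3 13.3 18.1
    endloop
  endfacet
  facet normal 0.4098 0.7097 0.5731
    outer loop
      vertex 23.2 22.2 0.0
      vertex 16.1 26.3 0.0
      vertex 13.3 13.3 18.1
    endloop
  endfacet
  facet normal -0.0796 0.8154 0.5734
    outer loop
      vertex 16.1 26.3 0.0
      vertex 7.9 25.5 0.0
      vertex 13.3 13.3 18.1
    endloop
  endfacet
  facet normal -0.5485 0.6083 0.5737
    outer loop
      vertex 7.9 25.5 0.0
      vertex 1.8 20.0 0.0
      vertex 13.3 13.3 18.1
    endloop
  endfacet
  facet normal -0.8026 0.1684 0.5723
    outer loop
      vertex 1.8 20.0 0.0
      vertex 0.1 11.9 0.0
      vertex 13.3 13.3 18.1
    endloop
  endfacet
  facet normal -0.7503 -0.3301 0.5727
    outer loop
      vertex 0.1 11.9 0.0
      vertex 3.4 4.4 0.0
      vertex 13.3 13.3 18.1
    endloop
  endfacet
  facet normal -0.4098 -0.7097 0.5731
    outer loop
      vertex 3.4 4.4 0.0
      vertex 10.5 0.3 0.0
      vertex 13.3 13.3 18.1
    endloop
  endfacet
  facet normal 0.0796 -0.8154 0.5734
    outer loop
      vertex 10.5 0.3 0.0
      vertex 18.7 1.1 0.0
      vertex 13.3 13.3 18.1
    endloop
  endfacet
  facet normal 0.5485 -0.6083 0.5737
    outer loop
      vertex 18.7 1.1 0.0
      vertex 24.8 6.6 0.0
      vertex 13.3 13.3 18.1
    endloop
  endfacet
  facet normal 0.8026 -0.1684 0.5723
    outer loop
      vertex 24.8 6.6 0.0
      vertex 26.5 14.7 0.0
      vertex 13.3 13.3 18.1
    endloop
  endfacet
endsolid part

The G0 Z moves step by Δz≈2.3 mm. The G1 loops shrink linearly with z, so the solid tapers from its base footprint up to z≈18.1. Closing with a flat bottom cap and the tapered top and triangulating gives 18 facets — a regular 10-sided pyramid, base circumscribed radius ≈ 13.3 mm, apex at z ≈ 18.1 mm.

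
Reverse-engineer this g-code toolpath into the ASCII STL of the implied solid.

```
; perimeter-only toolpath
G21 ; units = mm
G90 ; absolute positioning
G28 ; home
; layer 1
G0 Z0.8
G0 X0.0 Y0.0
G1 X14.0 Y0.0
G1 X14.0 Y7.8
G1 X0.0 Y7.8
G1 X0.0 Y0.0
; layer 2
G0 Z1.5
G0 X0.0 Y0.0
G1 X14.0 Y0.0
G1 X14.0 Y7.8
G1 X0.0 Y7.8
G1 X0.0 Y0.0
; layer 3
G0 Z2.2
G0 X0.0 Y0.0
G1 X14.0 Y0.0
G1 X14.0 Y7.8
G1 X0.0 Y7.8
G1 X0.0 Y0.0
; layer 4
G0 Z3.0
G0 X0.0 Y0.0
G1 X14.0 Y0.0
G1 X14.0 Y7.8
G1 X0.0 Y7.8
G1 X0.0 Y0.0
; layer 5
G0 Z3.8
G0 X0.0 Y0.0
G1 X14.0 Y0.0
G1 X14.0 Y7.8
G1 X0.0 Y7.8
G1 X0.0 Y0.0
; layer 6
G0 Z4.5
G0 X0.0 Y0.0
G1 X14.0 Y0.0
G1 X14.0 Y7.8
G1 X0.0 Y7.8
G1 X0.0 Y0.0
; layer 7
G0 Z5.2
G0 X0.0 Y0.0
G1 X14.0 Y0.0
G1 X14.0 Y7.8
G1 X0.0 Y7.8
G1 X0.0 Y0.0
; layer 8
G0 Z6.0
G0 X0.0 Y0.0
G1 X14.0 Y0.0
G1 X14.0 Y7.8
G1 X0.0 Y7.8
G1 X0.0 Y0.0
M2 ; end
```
solid part
  facet normal 0.0000 0.0000 -1.0000
    outer loop
      vertex 14.0 7.8 0.0
      vertex 14.0 0.0 0.0
      vertex 0.0 0.0 0.0
    endloop
  endfacet
  facet normal 0.0000 0.0000 -1.0000
    outer loop
      vertex 0.0 7.8 0.0
      vertex 14.0 7.8 0.0
      vertex 0.0 0.0 0.0
    endloop
  endfacet
  facet normal 0.0000 0.0000 1.0000
    outer loop
      vertex 0.0 0.0 6.0
      vertex 14.0 0.0 6.0
      vertex 14.0 7.8 6.0
    endloop
  endfacet
  facet normal 0.0000 0.0000 1.0000
    outer loop
      vertex 0.0 0.0 6.0
      vertex 14.0 7.8 6.0
      vertex 0.0 7.8 6.0
    endloop
  endfacet
  facet normal 0.0000 -1.0000 0.0000
    outer loop
      vertex 0.0 0.0 0.0
      vertex 14.0 0.0 0.0
      vertex 14.0 0.0 6.0
    endloop
  endfacet
  facet normal 0.0000 -1.0000 0.0000
    outer loop
      vertex 0.0 0.0 0.0
      vertex 14.0 0.0 6.0
      vertex 0.0 0.0 6.0
    endloop
  endfacet
  facet normal 0.0000 1.0000 0.0000
    outer loop
      vertex 14.0 7.8 6.0
      vertex 14.0 7.8 0.0
      vertex 0.0 7.8 0.0
    endloop
  endfacet
  facet normal 0.0000 1.0000 0.0000
    outer loop
      vertex 0.0 7.8 6.0
      vertex 14.0 7.8 6.0
      vertex 0.0 7.8 0.0
    endloop
  endfacet
  facet normal -1.0000 0.0000 0.0000
    outer loop
      vertex 0.0 7.8 6.0
      vertex 0.0 7.8 0.0
      vertex 0.0 0.0 0.0
    endloop
  endfacet
  facet normal -1.0000 0.0000 0.0000
    outer loop
      vertex 0.0 0.0 6.0
      vertex 0.0 7.8 6.0
      vertex 0.0 0.0 0.0
    endloop
  endfacet
  facet normal 1.0000 0.0000 0.0000
    outer loop
      vertex 14.0 0.0 0.0
      vertex 14.0 7.8 0.0
      vertex 14.0 7.8 6.0
    endloop
  endfacet
  facet normal 1.0000 0.0000 0.0000
    outer loop
      vertex 14.0 0.0 0.0
      vertex 14.0 7.8 6.0
      vertex 14.0 0.0 6.0
    endloop
  endfacet
endsolid part

The G0 Z moves step by Δz≈0.8 mm. Every layer's G1 loop is the same polygon, so the solid is a straight extrusion of it from z=0 to z≈6. Closing with flat bottom and top caps and triangulating gives 12 facets — a rectangular box, roughly 14 × 7.8 mm footprint and 6 mm tall.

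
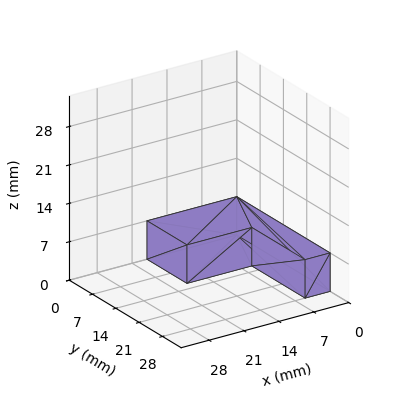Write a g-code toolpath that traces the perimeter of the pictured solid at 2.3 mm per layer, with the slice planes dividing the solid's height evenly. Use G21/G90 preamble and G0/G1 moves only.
Reading the render: the shape is an L-shaped prism: outer 18 × 28 mm, arm thicknesses ≈ 12 mm (horizontal) and 5 mm (vertical), extruded 7 mm in z (dimensions read to the nearest mm from the axis ticks). For the g-code, the solid's height is divided into equal slices at the stated Δz and each level perimeter traced with G1 moves after a G0 lift.

; perimeter-only toolpath
G21 ; units = mm
G90 ; absolute positioning
G28 ; home
; layer 1
G0 Z2.3
G0 X0.0 Y0.0
G1 X18.0 Y0.0
G1 X18.0 Y12.0
G1 X5.0 Y12.0
G1 X5.0 Y28.0
G1 X0.0 Y28.0
G1 X0.0 Y0.0
; layer 2
G0 Z4.7
G0 X0.0 Y0.0
G1 X18.0 Y0.0
G1 X18.0 Y12.0
G1 X5.0 Y12.0
G1 X5.0 Y28.0
G1 X0.0 Y28.0
G1 X0.0 Y0.0
; layer 3
G0 Z7.0
G0 X0.0 Y0.0
G1 X18.0 Y0.0
G1 X18.0 Y12.0
G1 X5.0 Y12.0
G1 X5.0 Y28.0
G1 X0.0 Y28.0
G1 X0.0 Y0.0
M2 ; end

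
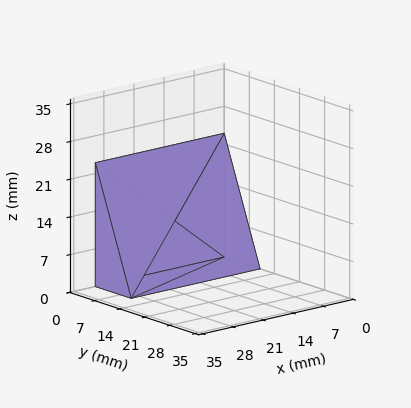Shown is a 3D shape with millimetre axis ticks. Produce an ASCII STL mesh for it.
Reading the render: the shape is a wedge (ramp): 30 × 10 mm base, rising to 23 mm along the y=0 edge and sloping linearly to z=0 at y=10 (dimensions read to the nearest mm from the axis ticks). For the STL, each face is triangulated and given an outward normal.

solid part
  facet normal 0.0000 0.0000 -1.0000
    outer loop
      vertex 30.00 10.00 0.00
      vertex 30.00 0.00 0.00
      vertex 0.00 0.00 0.00
    endloop
  endfacet
  facet normal 0.0000 0.0000 -1.0000
    outer loop
      vertex 0.00 10.00 0.00
      vertex 30.00 10.00 0.00
      vertex 0.00 0.00 0.00
    endloop
  endfacet
  facet normal 0.0000 -1.0000 0.0000
    outer loop
      vertex 0.00 0.00 0.00
      vertex 30.00 0.00 0.00
      vertex 30.00 0.00 23.00
    endloop
  endfacet
  facet normal 0.0000 -1.0000 0.0000
    outer loop
      vertex 0.00 0.00 0.00
      vertex 30.00 0.00 23.00
      vertex 0.00 0.00 23.00
    endloop
  endfacet
  facet normal 0.0000 0.9171 0.3987
    outer loop
      vertex 0.00 0.00 23.00
      vertex 30.00 0.00 23.00
      vertex 30.00 10.00 0.00
    endloop
  endfacet
  facet normal 0.0000 0.9171 0.3987
    outer loop
      vertex 0.00 0.00 23.00
      vertex 30.00 10.00 0.00
      vertex 0.00 10.00 0.00
    endloop
  endfacet
  facet normal -1.0000 0.0000 0.0000
    outer loop
      vertex 0.00 0.00 23.00
      vertex 0.00 10.00 0.00
      vertex 0.00 0.00 0.00
    endloop
  endfacet
  facet normal 1.0000 0.0000 0.0000
    outer loop
      vertex 30.00 0.00 0.00
      vertex 30.00 10.00 0.00
      vertex 30.00 0.00 23.00
    endloop
  endfacet
endsolid part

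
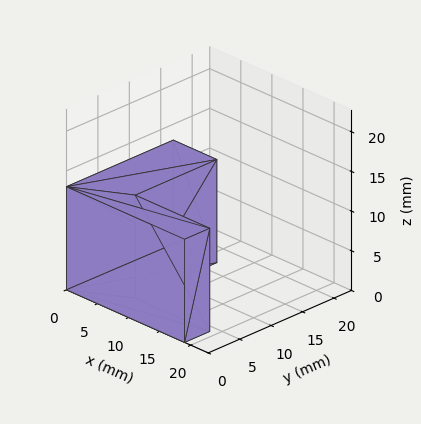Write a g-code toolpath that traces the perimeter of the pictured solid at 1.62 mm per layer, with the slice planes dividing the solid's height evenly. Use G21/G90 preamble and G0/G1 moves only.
Reading the render: the shape is an L-shaped prism: outer 19 × 17 mm, arm thicknesses ≈ 4 mm (horizontal) and 7 mm (vertical), extruded 13 mm in z (dimensions read to the nearest mm from the axis ticks). For the g-code, the solid's height is divided into equal slices at the stated Δz and each level perimeter traced with G1 moves after a G0 lift.

; perimeter-only toolpath
G21 ; units = mm
G90 ; absolute positioning
G28 ; home
; layer 1
G0 Z1.62
G0 X0.00 Y0.00
G1 X19.00 Y0.00
G1 X19.00 Y4.00
G1 X7.00 Y4.00
G1 X7.00 Y17.00
G1 X0.00 Y17.00
G1 X0.00 Y0.00
; layer 2
G0 Z3.25
G0 X0.00 Y0.00
G1 X19.00 Y0.00
G1 X19.00 Y4.00
G1 X7.00 Y4.00
G1 X7.00 Y17.00
G1 X0.00 Y17.00
G1 X0.00 Y0.00
; layer 3
G0 Z4.88
G0 X0.00 Y0.00
G1 X19.00 Y0.00
G1 X19.00 Y4.00
G1 X7.00 Y4.00
G1 X7.00 Y17.00
G1 X0.00 Y17.00
G1 X0.00 Y0.00
; layer 4
G0 Z6.50
G0 X0.00 Y0.00
G1 X19.00 Y0.00
G1 X19.00 Y4.00
G1 X7.00 Y4.00
G1 X7.00 Y17.00
G1 X0.00 Y17.00
G1 X0.00 Y0.00
; layer 5
G0 Z8.12
G0 X0.00 Y0.00
G1 X19.00 Y0.00
G1 X19.00 Y4.00
G1 X7.00 Y4.00
G1 X7.00 Y17.00
G1 X0.00 Y17.00
G1 X0.00 Y0.00
; layer 6
G0 Z9.75
G0 X0.00 Y0.00
G1 X19.00 Y0.00
G1 X19.00 Y4.00
G1 X7.00 Y4.00
G1 X7.00 Y17.00
G1 X0.00 Y17.00
G1 X0.00 Y0.00
; layer 7
G0 Z11.38
G0 X0.00 Y0.00
G1 X19.00 Y0.00
G1 X19.00 Y4.00
G1 X7.00 Y4.00
G1 X7.00 Y17.00
G1 X0.00 Y17.00
G1 X0.00 Y0.00
; layer 8
G0 Z13.00
G0 X0.00 Y0.00
G1 X19.00 Y0.00
G1 X19.00 Y4.00
G1 X7.00 Y4.00
G1 X7.00 Y17.00
G1 X0.00 Y17.00
G1 X0.00 Y0.00
M2 ; end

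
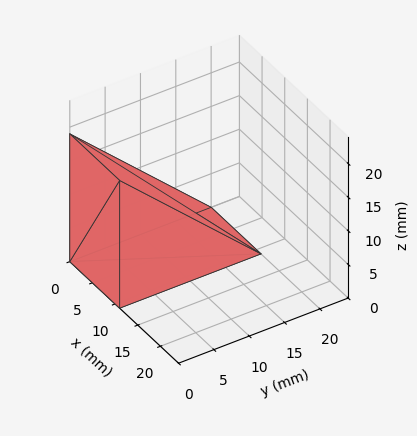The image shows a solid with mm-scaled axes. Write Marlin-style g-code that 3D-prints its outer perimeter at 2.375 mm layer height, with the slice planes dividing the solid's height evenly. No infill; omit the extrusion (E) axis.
Reading the render: the shape is a wedge (ramp): 11 × 20 mm base, rising to 19 mm along the y=0 edge and sloping linearly to z=0 at y=20 (dimensions read to the nearest mm from the axis ticks). For the g-code, the solid's height is divided into equal slices at the stated Δz and each level perimeter traced with G1 moves after a G0 lift.

; perimeter-only toolpath
G21 ; units = mm
G90 ; absolute positioning
G28 ; home
; layer 1
G0 Z2.375
G0 X0.000 Y0.000
G1 X11.000 Y0.000
G1 X11.000 Y17.500
G1 X0.000 Y17.500
G1 X0.000 Y0.000
; layer 2
G0 Z4.750
G0 X0.000 Y0.000
G1 X11.000 Y0.000
G1 X11.000 Y15.000
G1 X0.000 Y15.000
G1 X0.000 Y0.000
; layer 3
G0 Z7.125
G0 X0.000 Y0.000
G1 X11.000 Y0.000
G1 X11.000 Y12.500
G1 X0.000 Y12.500
G1 X0.000 Y0.000
; layer 4
G0 Z9.500
G0 X0.000 Y0.000
G1 X11.000 Y0.000
G1 X11.000 Y10.000
G1 X0.000 Y10.000
G1 X0.000 Y0.000
; layer 5
G0 Z11.875
G0 X0.000 Y0.000
G1 X11.000 Y0.000
G1 X11.000 Y7.500
G1 X0.000 Y7.500
G1 X0.000 Y0.000
; layer 6
G0 Z14.250
G0 X0.000 Y0.000
G1 X11.000 Y0.000
G1 X11.000 Y5.000
G1 X0.000 Y5.000
G1 X0.000 Y0.000
; layer 7
G0 Z16.625
G0 X0.000 Y0.000
G1 X11.000 Y0.000
G1 X11.000 Y2.500
G1 X0.000 Y2.500
G1 X0.000 Y0.000
M2 ; end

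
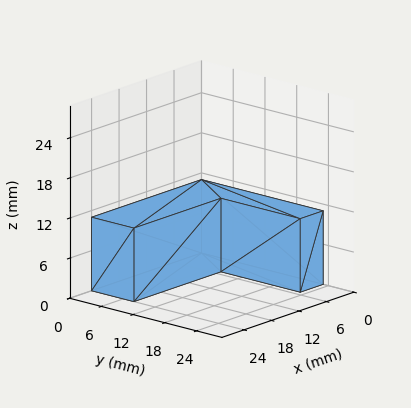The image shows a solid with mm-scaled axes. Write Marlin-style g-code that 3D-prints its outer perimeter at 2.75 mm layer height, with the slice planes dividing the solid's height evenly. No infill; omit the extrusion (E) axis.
Reading the render: the shape is an L-shaped prism: outer 24 × 23 mm, arm thicknesses ≈ 8 mm (horizontal) and 5 mm (vertical), extruded 11 mm in z (dimensions read to the nearest mm from the axis ticks). For the g-code, the solid's height is divided into equal slices at the stated Δz and each level perimeter traced with G1 moves after a G0 lift.

; perimeter-only toolpath
G21 ; units = mm
G90 ; absolute positioning
G28 ; home
; layer 1
G0 Z2.75
G0 X0.00 Y0.00
G1 X24.00 Y0.00
G1 X24.00 Y8.00
G1 X5.00 Y8.00
G1 X5.00 Y23.00
G1 X0.00 Y23.00
G1 X0.00 Y0.00
; layer 2
G0 Z5.50
G0 X0.00 Y0.00
G1 X24.00 Y0.00
G1 X24.00 Y8.00
G1 X5.00 Y8.00
G1 X5.00 Y23.00
G1 X0.00 Y23.00
G1 X0.00 Y0.00
; layer 3
G0 Z8.25
G0 X0.00 Y0.00
G1 X24.00 Y0.00
G1 X24.00 Y8.00
G1 X5.00 Y8.00
G1 X5.00 Y23.00
G1 X0.00 Y23.00
G1 X0.00 Y0.00
; layer 4
G0 Z11.00
G0 X0.00 Y0.00
G1 X24.00 Y0.00
G1 X24.00 Y8.00
G1 X5.00 Y8.00
G1 X5.00 Y23.00
G1 X0.00 Y23.00
G1 X0.00 Y0.00
M2 ; end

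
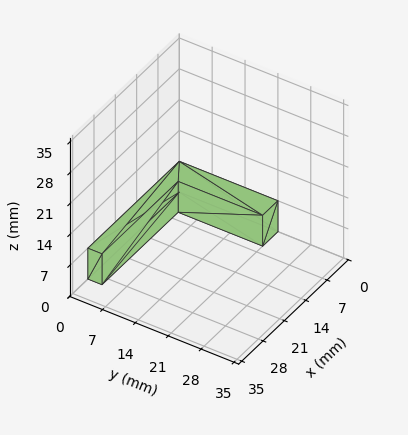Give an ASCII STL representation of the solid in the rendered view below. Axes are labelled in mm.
Reading the render: the shape is an L-shaped prism: outer 30 × 21 mm, arm thicknesses ≈ 3 mm (horizontal) and 5 mm (vertical), extruded 7 mm in z (dimensions read to the nearest mm from the axis ticks). For the STL, each face is triangulated and given an outward normal.

solid part
  facet normal 0.0000 0.0000 -1.0000
    outer loop
      vertex 30.0 3.0 0.0
      vertex 30.0 0.0 0.0
      vertex 0.0 0.0 0.0
    endloop
  endfacet
  facet normal 0.0000 0.0000 -1.0000
    outer loop
      vertex 5.0 3.0 0.0
      vertex 30.0 3.0 0.0
      vertex 0.0 0.0 0.0
    endloop
  endfacet
  facet normal 0.0000 0.0000 -1.0000
    outer loop
      vertex 5.0 21.0 0.0
      vertex 5.0 3.0 0.0
      vertex 0.0 0.0 0.0
    endloop
  endfacet
  facet normal 0.0000 0.0000 -1.0000
    outer loop
      vertex 0.0 21.0 0.0
      vertex 5.0 21.0 0.0
      vertex 0.0 0.0 0.0
    endloop
  endfacet
  facet normal 0.0000 0.0000 1.0000
    outer loop
      vertex 0.0 0.0 7.0
      vertex 30.0 0.0 7.0
      vertex 30.0 3.0 7.0
    endloop
  endfacet
  facet normal 0.0000 0.0000 1.0000
    outer loop
      vertex 0.0 0.0 7.0
      vertex 30.0 3.0 7.0
      vertex 5.0 3.0 7.0
    endloop
  endfacet
  facet normal 0.0000 0.0000 1.0000
    outer loop
      vertex 0.0 0.0 7.0
      vertex 5.0 3.0 7.0
      vertex 5.0 21.0 7.0
    endloop
  endfacet
  facet normal 0.0000 0.0000 1.0000
    outer loop
      vertex 0.0 0.0 7.0
      vertex 5.0 21.0 7.0
      vertex 0.0 21.0 7.0
    endloop
  endfacet
  facet normal 0.0000 -1.0000 0.0000
    outer loop
      vertex 0.0 0.0 0.0
      vertex 30.0 0.0 0.0
      vertex 30.0 0.0 7.0
    endloop
  endfacet
  facet normal 0.0000 -1.0000 0.0000
    outer loop
      vertex 0.0 0.0 0.0
      vertex 30.0 0.0 7.0
      vertex 0.0 0.0 7.0
    endloop
  endfacet
  facet normal 1.0000 0.0000 0.0000
    outer loop
      vertex 30.0 0.0 0.0
      vertex 30.0 3.0 0.0
      vertex 30.0 3.0 7.0
    endloop
  endfacet
  facet normal 1.0000 0.0000 0.0000
    outer loop
      vertex 30.0 0.0 0.0
      vertex 30.0 3.0 7.0
      vertex 30.0 0.0 7.0
    endloop
  endfacet
  facet normal 0.0000 1.0000 0.0000
    outer loop
      vertex 30.0 3.0 0.0
      vertex 5.0 3.0 0.0
      vertex 5.0 3.0 7.0
    endloop
  endfacet
  facet normal 0.0000 1.0000 0.0000
    outer loop
      vertex 30.0 3.0 0.0
      vertex 5.0 3.0 7.0
      vertex 30.0 3.0 7.0
    endloop
  endfacet
  facet normal 1.0000 0.0000 0.0000
    outer loop
      vertex 5.0 3.0 0.0
      vertex 5.0 21.0 0.0
      vertex 5.0 21.0 7.0
    endloop
  endfacet
  facet normal 1.0000 0.0000 0.0000
    outer loop
      vertex 5.0 3.0 0.0
      vertex 5.0 21.0 7.0
      vertex 5.0 3.0 7.0
    endloop
  endfacet
  facet normal 0.0000 1.0000 0.0000
    outer loop
      vertex 5.0 21.0 0.0
      vertex 0.0 21.0 0.0
      vertex 0.0 21.0 7.0
    endloop
  endfacet
  facet normal 0.0000 1.0000 0.0000
    outer loop
      vertex 5.0 21.0 0.0
      vertex 0.0 21.0 7.0
      vertex 5.0 21.0 7.0
    endloop
  endfacet
  facet normal -1.0000 0.0000 0.0000
    outer loop
      vertex 0.0 21.0 0.0
      vertex 0.0 0.0 0.0
      vertex 0.0 0.0 7.0
    endloop
  endfacet
  facet normal -1.0000 0.0000 0.0000
    outer loop
      vertex 0.0 21.0 0.0
      vertex 0.0 0.0 7.0
      vertex 0.0 21.0 7.0
    endloop
  endfacet
endsolid part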